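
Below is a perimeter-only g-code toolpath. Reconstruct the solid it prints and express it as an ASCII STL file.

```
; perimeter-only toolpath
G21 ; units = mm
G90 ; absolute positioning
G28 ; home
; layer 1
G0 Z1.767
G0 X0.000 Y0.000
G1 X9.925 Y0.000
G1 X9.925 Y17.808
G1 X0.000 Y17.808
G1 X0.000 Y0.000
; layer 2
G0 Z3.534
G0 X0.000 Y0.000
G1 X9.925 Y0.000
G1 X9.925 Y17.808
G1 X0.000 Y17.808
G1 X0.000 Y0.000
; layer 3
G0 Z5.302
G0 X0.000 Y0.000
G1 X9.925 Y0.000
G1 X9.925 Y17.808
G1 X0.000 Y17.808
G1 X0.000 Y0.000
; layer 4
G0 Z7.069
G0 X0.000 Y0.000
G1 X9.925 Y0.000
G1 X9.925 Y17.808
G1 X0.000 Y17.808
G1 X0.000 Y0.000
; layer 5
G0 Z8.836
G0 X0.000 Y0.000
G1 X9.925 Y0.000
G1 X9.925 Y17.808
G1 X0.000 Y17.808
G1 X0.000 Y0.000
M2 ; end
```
solid part
  facet normal 0.0000 0.0000 -1.0000
    outer loop
      vertex 9.925 17.808 0.000
      vertex 9.925 0.000 0.000
      vertex 0.000 0.000 0.000
    endloop
  endfacet
  facet normal 0.0000 0.0000 -1.0000
    outer loop
      vertex 0.000 17.808 0.000
      vertex 9.925 17.808 0.000
      vertex 0.000 0.000 0.000
    endloop
  endfacet
  facet normal 0.0000 0.0000 1.0000
    outer loop
      vertex 0.000 0.000 8.836
      vertex 9.925 0.000 8.836
      vertex 9.925 17.808 8.836
    endloop
  endfacet
  facet normal 0.0000 0.0000 1.0000
    outer loop
      vertex 0.000 0.000 8.836
      vertex 9.925 17.808 8.836
      vertex 0.000 17.808 8.836
    endloop
  endfacet
  facet normal 0.0000 -1.0000 0.0000
    outer loop
      vertex 0.000 0.000 0.000
      vertex 9.925 0.000 0.000
      vertex 9.925 0.000 8.836
    endloop
  endfacet
  facet normal 0.0000 -1.0000 0.0000
    outer loop
      vertex 0.000 0.000 0.000
      vertex 9.925 0.000 8.836
      vertex 0.000 0.000 8.836
    endloop
  endfacet
  facet normal 0.0000 1.0000 0.0000
    outer loop
      vertex 9.925 17.808 8.836
      vertex 9.925 17.808 0.000
      vertex 0.000 17.808 0.000
    endloop
  endfacet
  facet normal 0.0000 1.0000 0.0000
    outer loop
      vertex 0.000 17.808 8.836
      vertex 9.925 17.808 8.836
      vertex 0.000 17.808 0.000
    endloop
  endfacet
  facet normal -1.0000 0.0000 0.0000
    outer loop
      vertex 0.000 17.808 8.836
      vertex 0.000 17.808 0.000
      vertex 0.000 0.000 0.000
    endloop
  endfacet
  facet normal -1.0000 0.0000 0.0000
    outer loop
      vertex 0.000 0.000 8.836
      vertex 0.000 17.808 8.836
      vertex 0.000 0.000 0.000
    endloop
  endfacet
  facet normal 1.0000 0.0000 0.0000
    outer loop
      vertex 9.925 0.000 0.000
      vertex 9.925 17.808 0.000
      vertex 9.925 17.808 8.836
    endloop
  endfacet
  facet normal 1.0000 0.0000 0.0000
    outer loop
      vertex 9.925 0.000 0.000
      vertex 9.925 17.808 8.836
      vertex 9.925 0.000 8.836
    endloop
  endfacet
endsolid part

The G0 Z moves step by Δz≈1.767 mm. Every layer's G1 loop is the same polygon, so the solid is a straight extrusion of it from z=0 to z≈8.84. Closing with flat bottom and top caps and triangulating gives 12 facets — a rectangular box, roughly 9.93 × 17.8 mm footprint and 8.84 mm tall.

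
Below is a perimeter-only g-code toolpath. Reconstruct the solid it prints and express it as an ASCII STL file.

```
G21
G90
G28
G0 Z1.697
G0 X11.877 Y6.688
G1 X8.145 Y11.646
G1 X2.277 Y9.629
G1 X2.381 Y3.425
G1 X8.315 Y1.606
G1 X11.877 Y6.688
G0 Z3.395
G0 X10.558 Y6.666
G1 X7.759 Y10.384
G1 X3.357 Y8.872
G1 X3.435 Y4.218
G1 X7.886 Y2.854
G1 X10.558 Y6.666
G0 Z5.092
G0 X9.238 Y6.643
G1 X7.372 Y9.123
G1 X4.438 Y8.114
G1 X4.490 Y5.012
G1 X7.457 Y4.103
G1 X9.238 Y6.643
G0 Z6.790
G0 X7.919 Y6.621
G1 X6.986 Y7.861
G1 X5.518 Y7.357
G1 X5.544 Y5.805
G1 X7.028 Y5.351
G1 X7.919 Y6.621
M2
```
solid part
  facet normal 0.0000 0.0000 -1.0000
    outer loop
      vertex 1.196 10.387 0.000
      vertex 8.532 12.908 0.000
      vertex 13.197 6.710 0.000
    endloop
  endfacet
  facet normal 0.0000 0.0000 -1.0000
    outer loop
      vertex 1.326 2.631 0.000
      vertex 1.196 10.387 0.000
      vertex 13.197 6.710 0.000
    endloop
  endfacet
  facet normal 0.0000 0.0000 -1.0000
    outer loop
      vertex 8.744 0.358 0.000
      vertex 1.326 2.631 0.000
      vertex 13.197 6.710 0.000
    endloop
  endfacet
  facet normal 0.6763 0.5090 0.5324
    outer loop
      vertex 13.197 6.710 0.000
      vertex 8.532 12.908 0.000
      vertex 6.599 6.599 8.487
    endloop
  endfacet
  facet normal -0.2751 0.8005 0.5324
    outer loop
      vertex 8.532 12.908 0.000
      vertex 1.196 10.387 0.000
      vertex 6.599 6.599 8.487
    endloop
  endfacet
  facet normal -0.8463 -0.0142 0.5325
    outer loop
      vertex 1.196 10.387 0.000
      vertex 1.326 2.631 0.000
      vertex 6.599 6.599 8.487
    endloop
  endfacet
  facet normal -0.2480 -0.8093 0.5325
    outer loop
      vertex 1.326 2.631 0.000
      vertex 8.744 0.358 0.000
      vertex 6.599 6.599 8.487
    endloop
  endfacet
  facet normal 0.6931 -0.4859 0.5325
    outer loop
      vertex 8.744 0.358 0.000
      vertex 13.197 6.710 0.000
      vertex 6.599 6.599 8.487
    endloop
  endfacet
endsolid part

The G0 Z moves step by Δz≈1.697 mm. The G1 loops shrink linearly with z, so the solid tapers from its base footprint up to z≈8.49. Closing with a flat bottom cap and the tapered top and triangulating gives 8 facets — a regular 5-sided pyramid, base circumscribed radius ≈ 6.6 mm, apex at z ≈ 8.49 mm.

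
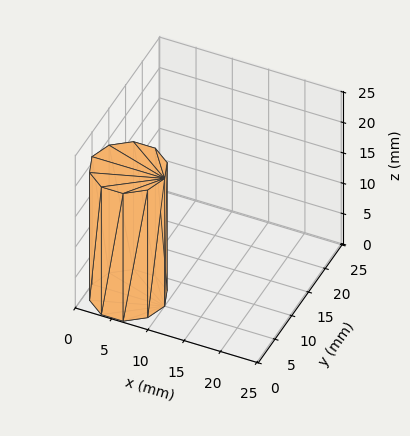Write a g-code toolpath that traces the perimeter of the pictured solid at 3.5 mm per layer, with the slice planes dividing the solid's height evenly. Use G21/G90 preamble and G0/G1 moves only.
Reading the render: the shape is a regular 10-sided prism (a cylinder approximated with 10 flat sides), circumscribed radius ≈ 5 mm, height ≈ 21 mm (dimensions read to the nearest mm from the axis ticks). For the g-code, the solid's height is divided into equal slices at the stated Δz and each level perimeter traced with G1 moves after a G0 lift.

; perimeter-only toolpath
G21 ; units = mm
G90 ; absolute positioning
G28 ; home
; layer 1
G0 Z3.5
G0 X10.0 Y5.0
G1 X9.0 Y7.9
G1 X6.5 Y9.8
G1 X3.5 Y9.8
G1 X1.0 Y7.9
G1 X0.0 Y5.0
G1 X1.0 Y2.1
G1 X3.5 Y0.2
G1 X6.5 Y0.2
G1 X9.0 Y2.1
G1 X10.0 Y5.0
; layer 2
G0 Z7.0
G0 X10.0 Y5.0
G1 X9.0 Y7.9
G1 X6.5 Y9.8
G1 X3.5 Y9.8
G1 X1.0 Y7.9
G1 X0.0 Y5.0
G1 X1.0 Y2.1
G1 X3.5 Y0.2
G1 X6.5 Y0.2
G1 X9.0 Y2.1
G1 X10.0 Y5.0
; layer 3
G0 Z10.5
G0 X10.0 Y5.0
G1 X9.0 Y7.9
G1 X6.5 Y9.8
G1 X3.5 Y9.8
G1 X1.0 Y7.9
G1 X0.0 Y5.0
G1 X1.0 Y2.1
G1 X3.5 Y0.2
G1 X6.5 Y0.2
G1 X9.0 Y2.1
G1 X10.0 Y5.0
; layer 4
G0 Z14.0
G0 X10.0 Y5.0
G1 X9.0 Y7.9
G1 X6.5 Y9.8
G1 X3.5 Y9.8
G1 X1.0 Y7.9
G1 X0.0 Y5.0
G1 X1.0 Y2.1
G1 X3.5 Y0.2
G1 X6.5 Y0.2
G1 X9.0 Y2.1
G1 X10.0 Y5.0
; layer 5
G0 Z17.5
G0 X10.0 Y5.0
G1 X9.0 Y7.9
G1 X6.5 Y9.8
G1 X3.5 Y9.8
G1 X1.0 Y7.9
G1 X0.0 Y5.0
G1 X1.0 Y2.1
G1 X3.5 Y0.2
G1 X6.5 Y0.2
G1 X9.0 Y2.1
G1 X10.0 Y5.0
; layer 6
G0 Z21.0
G0 X10.0 Y5.0
G1 X9.0 Y7.9
G1 X6.5 Y9.8
G1 X3.5 Y9.8
G1 X1.0 Y7.9
G1 X0.0 Y5.0
G1 X1.0 Y2.1
G1 X3.5 Y0.2
G1 X6.5 Y0.2
G1 X9.0 Y2.1
G1 X10.0 Y5.0
M2 ; end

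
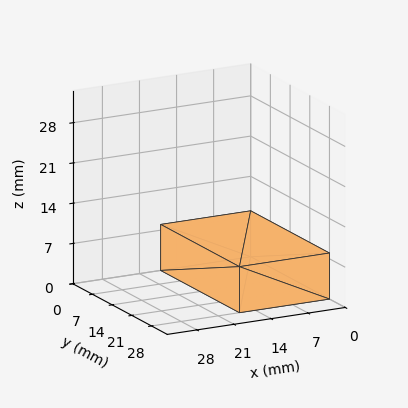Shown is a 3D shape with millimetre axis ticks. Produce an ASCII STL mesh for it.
Reading the render: the shape is a rectangular box, roughly 17 × 28 mm footprint and 8 mm tall (dimensions read to the nearest mm from the axis ticks). For the STL, each face is triangulated and given an outward normal.

solid part
  facet normal 0.0000 0.0000 -1.0000
    outer loop
      vertex 17.000 28.000 0.000
      vertex 17.000 0.000 0.000
      vertex 0.000 0.000 0.000
    endloop
  endfacet
  facet normal 0.0000 0.0000 -1.0000
    outer loop
      vertex 0.000 28.000 0.000
      vertex 17.000 28.000 0.000
      vertex 0.000 0.000 0.000
    endloop
  endfacet
  facet normal 0.0000 0.0000 1.0000
    outer loop
      vertex 0.000 0.000 8.000
      vertex 17.000 0.000 8.000
      vertex 17.000 28.000 8.000
    endloop
  endfacet
  facet normal 0.0000 0.0000 1.0000
    outer loop
      vertex 0.000 0.000 8.000
      vertex 17.000 28.000 8.000
      vertex 0.000 28.000 8.000
    endloop
  endfacet
  facet normal 0.0000 -1.0000 0.0000
    outer loop
      vertex 0.000 0.000 0.000
      vertex 17.000 0.000 0.000
      vertex 17.000 0.000 8.000
    endloop
  endfacet
  facet normal 0.0000 -1.0000 0.0000
    outer loop
      vertex 0.000 0.000 0.000
      vertex 17.000 0.000 8.000
      vertex 0.000 0.000 8.000
    endloop
  endfacet
  facet normal 0.0000 1.0000 0.0000
    outer loop
      vertex 17.000 28.000 8.000
      vertex 17.000 28.000 0.000
      vertex 0.000 28.000 0.000
    endloop
  endfacet
  facet normal 0.0000 1.0000 0.0000
    outer loop
      vertex 0.000 28.000 8.000
      vertex 17.000 28.000 8.000
      vertex 0.000 28.000 0.000
    endloop
  endfacet
  facet normal -1.0000 0.0000 0.0000
    outer loop
      vertex 0.000 28.000 8.000
      vertex 0.000 28.000 0.000
      vertex 0.000 0.000 0.000
    endloop
  endfacet
  facet normal -1.0000 0.0000 0.0000
    outer loop
      vertex 0.000 0.000 8.000
      vertex 0.000 28.000 8.000
      vertex 0.000 0.000 0.000
    endloop
  endfacet
  facet normal 1.0000 0.0000 0.0000
    outer loop
      vertex 17.000 0.000 0.000
      vertex 17.000 28.000 0.000
      vertex 17.000 28.000 8.000
    endloop
  endfacet
  facet normal 1.0000 0.0000 0.0000
    outer loop
      vertex 17.000 0.000 0.000
      vertex 17.000 28.000 8.000
      vertex 17.000 0.000 8.000
    endloop
  endfacet
endsolid part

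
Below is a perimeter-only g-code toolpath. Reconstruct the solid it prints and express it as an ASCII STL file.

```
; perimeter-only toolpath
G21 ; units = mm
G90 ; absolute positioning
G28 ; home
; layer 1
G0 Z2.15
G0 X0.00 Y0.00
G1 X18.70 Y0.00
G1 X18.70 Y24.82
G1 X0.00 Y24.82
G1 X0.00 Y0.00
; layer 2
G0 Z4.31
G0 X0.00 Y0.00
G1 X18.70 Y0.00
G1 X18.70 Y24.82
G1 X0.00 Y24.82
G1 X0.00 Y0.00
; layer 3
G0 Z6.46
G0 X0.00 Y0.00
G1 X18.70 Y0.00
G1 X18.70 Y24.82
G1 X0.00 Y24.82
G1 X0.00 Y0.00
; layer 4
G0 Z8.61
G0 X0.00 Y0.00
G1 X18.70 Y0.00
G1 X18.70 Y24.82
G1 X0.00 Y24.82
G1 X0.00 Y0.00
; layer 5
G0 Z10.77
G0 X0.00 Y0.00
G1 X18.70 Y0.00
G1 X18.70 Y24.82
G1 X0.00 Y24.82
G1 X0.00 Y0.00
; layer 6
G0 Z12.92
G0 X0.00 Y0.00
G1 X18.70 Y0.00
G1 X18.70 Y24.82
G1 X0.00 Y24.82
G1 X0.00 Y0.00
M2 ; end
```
solid part
  facet normal 0.0000 0.0000 -1.0000
    outer loop
      vertex 18.70 24.82 0.00
      vertex 18.70 0.00 0.00
      vertex 0.00 0.00 0.00
    endloop
  endfacet
  facet normal 0.0000 0.0000 -1.0000
    outer loop
      vertex 0.00 24.82 0.00
      vertex 18.70 24.82 0.00
      vertex 0.00 0.00 0.00
    endloop
  endfacet
  facet normal 0.0000 0.0000 1.0000
    outer loop
      vertex 0.00 0.00 12.92
      vertex 18.70 0.00 12.92
      vertex 18.70 24.82 12.92
    endloop
  endfacet
  facet normal 0.0000 0.0000 1.0000
    outer loop
      vertex 0.00 0.00 12.92
      vertex 18.70 24.82 12.92
      vertex 0.00 24.82 12.92
    endloop
  endfacet
  facet normal 0.0000 -1.0000 0.0000
    outer loop
      vertex 0.00 0.00 0.00
      vertex 18.70 0.00 0.00
      vertex 18.70 0.00 12.92
    endloop
  endfacet
  facet normal 0.0000 -1.0000 0.0000
    outer loop
      vertex 0.00 0.00 0.00
      vertex 18.70 0.00 12.92
      vertex 0.00 0.00 12.92
    endloop
  endfacet
  facet normal 0.0000 1.0000 0.0000
    outer loop
      vertex 18.70 24.82 12.92
      vertex 18.70 24.82 0.00
      vertex 0.00 24.82 0.00
    endloop
  endfacet
  facet normal 0.0000 1.0000 0.0000
    outer loop
      vertex 0.00 24.82 12.92
      vertex 18.70 24.82 12.92
      vertex 0.00 24.82 0.00
    endloop
  endfacet
  facet normal -1.0000 0.0000 0.0000
    outer loop
      vertex 0.00 24.82 12.92
      vertex 0.00 24.82 0.00
      vertex 0.00 0.00 0.00
    endloop
  endfacet
  facet normal -1.0000 0.0000 0.0000
    outer loop
      vertex 0.00 0.00 12.92
      vertex 0.00 24.82 12.92
      vertex 0.00 0.00 0.00
    endloop
  endfacet
  facet normal 1.0000 0.0000 0.0000
    outer loop
      vertex 18.70 0.00 0.00
      vertex 18.70 24.82 0.00
      vertex 18.70 24.82 12.92
    endloop
  endfacet
  facet normal 1.0000 0.0000 0.0000
    outer loop
      vertex 18.70 0.00 0.00
      vertex 18.70 24.82 12.92
      vertex 18.70 0.00 12.92
    endloop
  endfacet
endsolid part

The G0 Z moves step by Δz≈2.15 mm. Every layer's G1 loop is the same polygon, so the solid is a straight extrusion of it from z=0 to z≈12.9. Closing with flat bottom and top caps and triangulating gives 12 facets — a rectangular box, roughly 18.7 × 24.8 mm footprint and 12.9 mm tall.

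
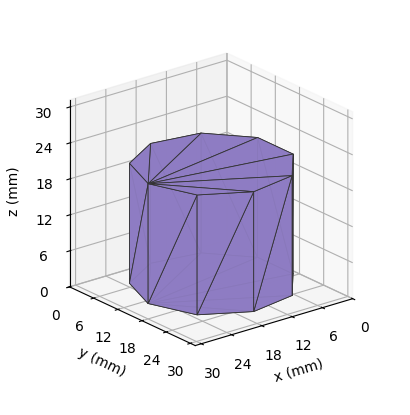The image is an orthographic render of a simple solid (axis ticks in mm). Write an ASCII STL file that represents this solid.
Reading the render: the shape is a regular 9-sided prism (a cylinder approximated with 9 flat sides), circumscribed radius ≈ 13 mm, height ≈ 20 mm (dimensions read to the nearest mm from the axis ticks). For the STL, each face is triangulated and given an outward normal.

solid part
  facet normal 0.0000 0.0000 -1.0000
    outer loop
      vertex 15.3 25.8 0.0
      vertex 23.0 21.4 0.0
      vertex 26.0 13.0 0.0
    endloop
  endfacet
  facet normal 0.0000 0.0000 -1.0000
    outer loop
      vertex 6.5 24.3 0.0
      vertex 15.3 25.8 0.0
      vertex 26.0 13.0 0.0
    endloop
  endfacet
  facet normal 0.0000 0.0000 -1.0000
    outer loop
      vertex 0.8 17.4 0.0
      vertex 6.5 24.3 0.0
      vertex 26.0 13.0 0.0
    endloop
  endfacet
  facet normal 0.0000 0.0000 -1.0000
    outer loop
      vertex 0.8 8.6 0.0
      vertex 0.8 17.4 0.0
      vertex 26.0 13.0 0.0
    endloop
  endfacet
  facet normal 0.0000 0.0000 -1.0000
    outer loop
      vertex 6.5 1.7 0.0
      vertex 0.8 8.6 0.0
      vertex 26.0 13.0 0.0
    endloop
  endfacet
  facet normal 0.0000 0.0000 -1.0000
    outer loop
      vertex 15.3 0.2 0.0
      vertex 6.5 1.7 0.0
      vertex 26.0 13.0 0.0
    endloop
  endfacet
  facet normal 0.0000 0.0000 -1.0000
    outer loop
      vertex 23.0 4.6 0.0
      vertex 15.3 0.2 0.0
      vertex 26.0 13.0 0.0
    endloop
  endfacet
  facet normal 0.0000 0.0000 1.0000
    outer loop
      vertex 26.0 13.0 20.0
      vertex 23.0 21.4 20.0
      vertex 15.3 25.8 20.0
    endloop
  endfacet
  facet normal 0.0000 0.0000 1.0000
    outer loop
      vertex 26.0 13.0 20.0
      vertex 15.3 25.8 20.0
      vertex 6.5 24.3 20.0
    endloop
  endfacet
  facet normal 0.0000 0.0000 1.0000
    outer loop
      vertex 26.0 13.0 20.0
      vertex 6.5 24.3 20.0
      vertex 0.8 17.4 20.0
    endloop
  endfacet
  facet normal 0.0000 0.0000 1.0000
    outer loop
      vertex 26.0 13.0 20.0
      vertex 0.8 17.4 20.0
      vertex 0.8 8.6 20.0
    endloop
  endfacet
  facet normal 0.0000 0.0000 1.0000
    outer loop
      vertex 26.0 13.0 20.0
      vertex 0.8 8.6 20.0
      vertex 6.5 1.7 20.0
    endloop
  endfacet
  facet normal 0.0000 0.0000 1.0000
    outer loop
      vertex 26.0 13.0 20.0
      vertex 6.5 1.7 20.0
      vertex 15.3 0.2 20.0
    endloop
  endfacet
  facet normal 0.0000 0.0000 1.0000
    outer loop
      vertex 26.0 13.0 20.0
      vertex 15.3 0.2 20.0
      vertex 23.0 4.6 20.0
    endloop
  endfacet
  facet normal 0.9417 0.3363 0.0000
    outer loop
      vertex 26.0 13.0 0.0
      vertex 23.0 21.4 0.0
      vertex 23.0 21.4 20.0
    endloop
  endfacet
  facet normal 0.9417 0.3363 0.0000
    outer loop
      vertex 26.0 13.0 0.0
      vertex 23.0 21.4 20.0
      vertex 26.0 13.0 20.0
    endloop
  endfacet
  facet normal 0.4961 0.8682 0.0000
    outer loop
      vertex 23.0 21.4 0.0
      vertex 15.3 25.8 0.0
      vertex 15.3 25.8 20.0
    endloop
  endfacet
  facet normal 0.4961 0.8682 0.0000
    outer loop
      vertex 23.0 21.4 0.0
      vertex 15.3 25.8 20.0
      vertex 23.0 21.4 20.0
    endloop
  endfacet
  facet normal -0.1680 0.9858 0.0000
    outer loop
      vertex 15.3 25.8 0.0
      vertex 6.5 24.3 0.0
      vertex 6.5 24.3 20.0
    endloop
  endfacet
  facet normal -0.1680 0.9858 0.0000
    outer loop
      vertex 15.3 25.8 0.0
      vertex 6.5 24.3 20.0
      vertex 15.3 25.8 20.0
    endloop
  endfacet
  facet normal -0.7710 0.6369 0.0000
    outer loop
      vertex 6.5 24.3 0.0
      vertex 0.8 17.4 0.0
      vertex 0.8 17.4 20.0
    endloop
  endfacet
  facet normal -0.7710 0.6369 0.0000
    outer loop
      vertex 6.5 24.3 0.0
      vertex 0.8 17.4 20.0
      vertex 6.5 24.3 20.0
    endloop
  endfacet
  facet normal -1.0000 0.0000 0.0000
    outer loop
      vertex 0.8 17.4 0.0
      vertex 0.8 8.6 0.0
      vertex 0.8 8.6 20.0
    endloop
  endfacet
  facet normal -1.0000 0.0000 0.0000
    outer loop
      vertex 0.8 17.4 0.0
      vertex 0.8 8.6 20.0
      vertex 0.8 17.4 20.0
    endloop
  endfacet
  facet normal -0.7710 -0.6369 0.0000
    outer loop
      vertex 0.8 8.6 0.0
      vertex 6.5 1.7 0.0
      vertex 6.5 1.7 20.0
    endloop
  endfacet
  facet normal -0.7710 -0.6369 0.0000
    outer loop
      vertex 0.8 8.6 0.0
      vertex 6.5 1.7 20.0
      vertex 0.8 8.6 20.0
    endloop
  endfacet
  facet normal -0.1680 -0.9858 0.0000
    outer loop
      vertex 6.5 1.7 0.0
      vertex 15.3 0.2 0.0
      vertex 15.3 0.2 20.0
    endloop
  endfacet
  facet normal -0.1680 -0.9858 0.0000
    outer loop
      vertex 6.5 1.7 0.0
      vertex 15.3 0.2 20.0
      vertex 6.5 1.7 20.0
    endloop
  endfacet
  facet normal 0.4961 -0.8682 0.0000
    outer loop
      vertex 15.3 0.2 0.0
      vertex 23.0 4.6 0.0
      vertex 23.0 4.6 20.0
    endloop
  endfacet
  facet normal 0.4961 -0.8682 0.0000
    outer loop
      vertex 15.3 0.2 0.0
      vertex 23.0 4.6 20.0
      vertex 15.3 0.2 20.0
    endloop
  endfacet
  facet normal 0.9417 -0.3363 0.0000
    outer loop
      vertex 23.0 4.6 0.0
      vertex 26.0 13.0 0.0
      vertex 26.0 13.0 20.0
    endloop
  endfacet
  facet normal 0.9417 -0.3363 0.0000
    outer loop
      vertex 23.0 4.6 0.0
      vertex 26.0 13.0 20.0
      vertex 23.0 4.6 20.0
    endloop
  endfacet
endsolid part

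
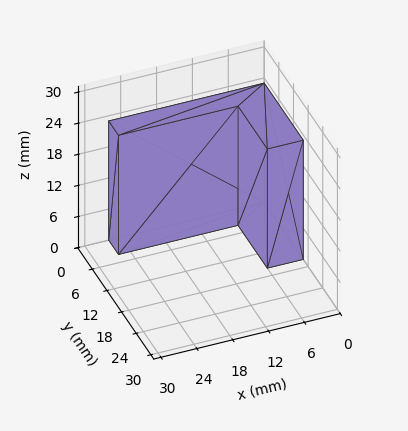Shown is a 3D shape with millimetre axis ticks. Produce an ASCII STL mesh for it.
Reading the render: the shape is an L-shaped prism: outer 26 × 16 mm, arm thicknesses ≈ 4 mm (horizontal) and 6 mm (vertical), extruded 23 mm in z (dimensions read to the nearest mm from the axis ticks). For the STL, each face is triangulated and given an outward normal.

solid part
  facet normal 0.0000 0.0000 -1.0000
    outer loop
      vertex 26.0 4.0 0.0
      vertex 26.0 0.0 0.0
      vertex 0.0 0.0 0.0
    endloop
  endfacet
  facet normal 0.0000 0.0000 -1.0000
    outer loop
      vertex 6.0 4.0 0.0
      vertex 26.0 4.0 0.0
      vertex 0.0 0.0 0.0
    endloop
  endfacet
  facet normal 0.0000 0.0000 -1.0000
    outer loop
      vertex 6.0 16.0 0.0
      vertex 6.0 4.0 0.0
      vertex 0.0 0.0 0.0
    endloop
  endfacet
  facet normal 0.0000 0.0000 -1.0000
    outer loop
      vertex 0.0 16.0 0.0
      vertex 6.0 16.0 0.0
      vertex 0.0 0.0 0.0
    endloop
  endfacet
  facet normal 0.0000 0.0000 1.0000
    outer loop
      vertex 0.0 0.0 23.0
      vertex 26.0 0.0 23.0
      vertex 26.0 4.0 23.0
    endloop
  endfacet
  facet normal 0.0000 0.0000 1.0000
    outer loop
      vertex 0.0 0.0 23.0
      vertex 26.0 4.0 23.0
      vertex 6.0 4.0 23.0
    endloop
  endfacet
  facet normal 0.0000 0.0000 1.0000
    outer loop
      vertex 0.0 0.0 23.0
      vertex 6.0 4.0 23.0
      vertex 6.0 16.0 23.0
    endloop
  endfacet
  facet normal 0.0000 0.0000 1.0000
    outer loop
      vertex 0.0 0.0 23.0
      vertex 6.0 16.0 23.0
      vertex 0.0 16.0 23.0
    endloop
  endfacet
  facet normal 0.0000 -1.0000 0.0000
    outer loop
      vertex 0.0 0.0 0.0
      vertex 26.0 0.0 0.0
      vertex 26.0 0.0 23.0
    endloop
  endfacet
  facet normal 0.0000 -1.0000 0.0000
    outer loop
      vertex 0.0 0.0 0.0
      vertex 26.0 0.0 23.0
      vertex 0.0 0.0 23.0
    endloop
  endfacet
  facet normal 1.0000 0.0000 0.0000
    outer loop
      vertex 26.0 0.0 0.0
      vertex 26.0 4.0 0.0
      vertex 26.0 4.0 23.0
    endloop
  endfacet
  facet normal 1.0000 0.0000 0.0000
    outer loop
      vertex 26.0 0.0 0.0
      vertex 26.0 4.0 23.0
      vertex 26.0 0.0 23.0
    endloop
  endfacet
  facet normal 0.0000 1.0000 0.0000
    outer loop
      vertex 26.0 4.0 0.0
      vertex 6.0 4.0 0.0
      vertex 6.0 4.0 23.0
    endloop
  endfacet
  facet normal 0.0000 1.0000 0.0000
    outer loop
      vertex 26.0 4.0 0.0
      vertex 6.0 4.0 23.0
      vertex 26.0 4.0 23.0
    endloop
  endfacet
  facet normal 1.0000 0.0000 0.0000
    outer loop
      vertex 6.0 4.0 0.0
      vertex 6.0 16.0 0.0
      vertex 6.0 16.0 23.0
    endloop
  endfacet
  facet normal 1.0000 0.0000 0.0000
    outer loop
      vertex 6.0 4.0 0.0
      vertex 6.0 16.0 23.0
      vertex 6.0 4.0 23.0
    endloop
  endfacet
  facet normal 0.0000 1.0000 0.0000
    outer loop
      vertex 6.0 16.0 0.0
      vertex 0.0 16.0 0.0
      vertex 0.0 16.0 23.0
    endloop
  endfacet
  facet normal 0.0000 1.0000 0.0000
    outer loop
      vertex 6.0 16.0 0.0
      vertex 0.0 16.0 23.0
      vertex 6.0 16.0 23.0
    endloop
  endfacet
  facet normal -1.0000 0.0000 0.0000
    outer loop
      vertex 0.0 16.0 0.0
      vertex 0.0 0.0 0.0
      vertex 0.0 0.0 23.0
    endloop
  endfacet
  facet normal -1.0000 0.0000 0.0000
    outer loop
      vertex 0.0 16.0 0.0
      vertex 0.0 0.0 23.0
      vertex 0.0 16.0 23.0
    endloop
  endfacet
endsolid part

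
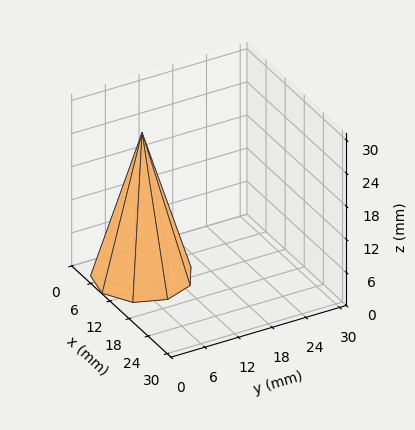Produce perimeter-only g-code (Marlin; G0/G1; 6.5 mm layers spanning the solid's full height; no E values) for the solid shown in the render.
Reading the render: the shape is a regular 9-sided pyramid, base circumscribed radius ≈ 8 mm, apex at z ≈ 26 mm (dimensions read to the nearest mm from the axis ticks). For the g-code, the solid's height is divided into equal slices at the stated Δz and each level perimeter traced with G1 moves after a G0 lift.

; perimeter-only toolpath
G21 ; units = mm
G90 ; absolute positioning
G28 ; home
; layer 1
G0 Z6.5
G0 X14.0 Y8.0
G1 X12.6 Y11.8
G1 X9.1 Y13.9
G1 X5.0 Y13.2
G1 X2.4 Y10.0
G1 X2.4 Y6.0
G1 X5.0 Y2.8
G1 X9.1 Y2.1
G1 X12.6 Y4.2
G1 X14.0 Y8.0
; layer 2
G0 Z13.0
G0 X12.0 Y8.0
G1 X11.1 Y10.6
G1 X8.7 Y11.9
G1 X6.0 Y11.4
G1 X4.2 Y9.3
G1 X4.2 Y6.7
G1 X6.0 Y4.5
G1 X8.7 Y4.0
G1 X11.1 Y5.5
G1 X12.0 Y8.0
; layer 3
G0 Z19.5
G0 X10.0 Y8.0
G1 X9.5 Y9.3
G1 X8.3 Y10.0
G1 X7.0 Y9.7
G1 X6.1 Y8.7
G1 X6.1 Y7.3
G1 X7.0 Y6.3
G1 X8.3 Y6.0
G1 X9.5 Y6.7
G1 X10.0 Y8.0
M2 ; end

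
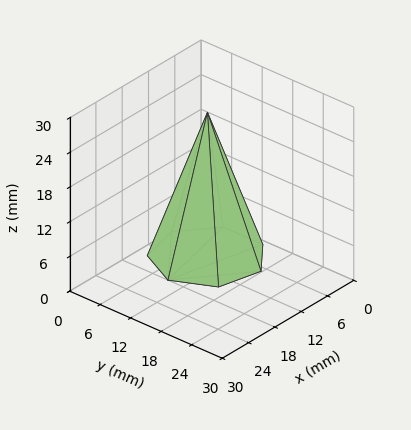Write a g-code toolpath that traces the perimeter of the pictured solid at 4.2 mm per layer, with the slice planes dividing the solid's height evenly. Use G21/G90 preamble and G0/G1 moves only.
Reading the render: the shape is a regular 7-sided pyramid, base circumscribed radius ≈ 9 mm, apex at z ≈ 25 mm (dimensions read to the nearest mm from the axis ticks). For the g-code, the solid's height is divided into equal slices at the stated Δz and each level perimeter traced with G1 moves after a G0 lift.

; perimeter-only toolpath
G21 ; units = mm
G90 ; absolute positioning
G28 ; home
; layer 1
G0 Z4.2
G0 X16.5 Y9.0
G1 X13.7 Y14.8
G1 X7.3 Y16.3
G1 X2.3 Y12.2
G1 X2.3 Y5.8
G1 X7.3 Y1.7
G1 X13.7 Y3.2
G1 X16.5 Y9.0
; layer 2
G0 Z8.3
G0 X15.0 Y9.0
G1 X12.7 Y13.7
G1 X7.7 Y14.9
G1 X3.6 Y11.6
G1 X3.6 Y6.4
G1 X7.7 Y3.1
G1 X12.7 Y4.3
G1 X15.0 Y9.0
; layer 3
G0 Z12.5
G0 X13.5 Y9.0
G1 X11.8 Y12.5
G1 X8.0 Y13.4
G1 X5.0 Y10.9
G1 X5.0 Y7.0
G1 X8.0 Y4.6
G1 X11.8 Y5.5
G1 X13.5 Y9.0
; layer 4
G0 Z16.7
G0 X12.0 Y9.0
G1 X10.9 Y11.3
G1 X8.3 Y11.9
G1 X6.3 Y10.3
G1 X6.3 Y7.7
G1 X8.3 Y6.1
G1 X10.9 Y6.7
G1 X12.0 Y9.0
; layer 5
G0 Z20.8
G0 X10.5 Y9.0
G1 X9.9 Y10.2
G1 X8.7 Y10.5
G1 X7.7 Y9.7
G1 X7.7 Y8.4
G1 X8.7 Y7.5
G1 X9.9 Y7.8
G1 X10.5 Y9.0
M2 ; end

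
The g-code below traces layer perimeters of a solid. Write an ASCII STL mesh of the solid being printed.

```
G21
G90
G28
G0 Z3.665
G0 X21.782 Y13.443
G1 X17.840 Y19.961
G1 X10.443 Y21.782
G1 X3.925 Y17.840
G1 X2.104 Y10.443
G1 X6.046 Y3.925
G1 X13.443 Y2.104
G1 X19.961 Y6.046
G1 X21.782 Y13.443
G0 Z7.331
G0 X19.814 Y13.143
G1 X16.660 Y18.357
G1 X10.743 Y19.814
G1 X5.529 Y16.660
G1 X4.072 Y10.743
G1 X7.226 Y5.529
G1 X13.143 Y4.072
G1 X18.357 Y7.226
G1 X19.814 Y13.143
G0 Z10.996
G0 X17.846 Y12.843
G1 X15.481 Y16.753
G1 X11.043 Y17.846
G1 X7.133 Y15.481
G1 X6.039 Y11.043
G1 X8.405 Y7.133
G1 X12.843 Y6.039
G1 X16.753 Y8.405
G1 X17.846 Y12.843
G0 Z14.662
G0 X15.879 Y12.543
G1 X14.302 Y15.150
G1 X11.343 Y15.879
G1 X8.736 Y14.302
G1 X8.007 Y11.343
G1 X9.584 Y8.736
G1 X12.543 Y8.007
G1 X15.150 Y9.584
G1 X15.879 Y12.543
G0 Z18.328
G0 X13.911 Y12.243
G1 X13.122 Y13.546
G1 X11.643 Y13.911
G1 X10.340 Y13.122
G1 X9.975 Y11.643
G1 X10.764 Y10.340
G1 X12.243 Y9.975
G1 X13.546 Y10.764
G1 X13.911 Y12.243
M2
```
solid part
  facet normal 0.0000 0.0000 -1.0000
    outer loop
      vertex 10.143 23.750 0.000
      vertex 19.019 21.564 0.000
      vertex 23.750 13.743 0.000
    endloop
  endfacet
  facet normal 0.0000 0.0000 -1.0000
    outer loop
      vertex 2.322 19.019 0.000
      vertex 10.143 23.750 0.000
      vertex 23.750 13.743 0.000
    endloop
  endfacet
  facet normal 0.0000 0.0000 -1.0000
    outer loop
      vertex 0.136 10.143 0.000
      vertex 2.322 19.019 0.000
      vertex 23.750 13.743 0.000
    endloop
  endfacet
  facet normal 0.0000 0.0000 -1.0000
    outer loop
      vertex 4.867 2.322 0.000
      vertex 0.136 10.143 0.000
      vertex 23.750 13.743 0.000
    endloop
  endfacet
  facet normal 0.0000 0.0000 -1.0000
    outer loop
      vertex 13.743 0.136 0.000
      vertex 4.867 2.322 0.000
      vertex 23.750 13.743 0.000
    endloop
  endfacet
  facet normal 0.0000 0.0000 -1.0000
    outer loop
      vertex 21.564 4.867 0.000
      vertex 13.743 0.136 0.000
      vertex 23.750 13.743 0.000
    endloop
  endfacet
  facet normal 0.7648 0.4626 0.4484
    outer loop
      vertex 23.750 13.743 0.000
      vertex 19.019 21.564 0.000
      vertex 11.943 11.943 21.993
    endloop
  endfacet
  facet normal 0.2137 0.8679 0.4484
    outer loop
      vertex 19.019 21.564 0.000
      vertex 10.143 23.750 0.000
      vertex 11.943 11.943 21.993
    endloop
  endfacet
  facet normal -0.4626 0.7648 0.4484
    outer loop
      vertex 10.143 23.750 0.000
      vertex 2.322 19.019 0.000
      vertex 11.943 11.943 21.993
    endloop
  endfacet
  facet normal -0.8679 0.2137 0.4484
    outer loop
      vertex 2.322 19.019 0.000
      vertex 0.136 10.143 0.000
      vertex 11.943 11.943 21.993
    endloop
  endfacet
  facet normal -0.7648 -0.4626 0.4484
    outer loop
      vertex 0.136 10.143 0.000
      vertex 4.867 2.322 0.000
      vertex 11.943 11.943 21.993
    endloop
  endfacet
  facet normal -0.2137 -0.8679 0.4484
    outer loop
      vertex 4.867 2.322 0.000
      vertex 13.743 0.136 0.000
      vertex 11.943 11.943 21.993
    endloop
  endfacet
  facet normal 0.4626 -0.7648 0.4484
    outer loop
      vertex 13.743 0.136 0.000
      vertex 21.564 4.867 0.000
      vertex 11.943 11.943 21.993
    endloop
  endfacet
  facet normal 0.8679 -0.2137 0.4484
    outer loop
      vertex 21.564 4.867 0.000
      vertex 23.750 13.743 0.000
      vertex 11.943 11.943 21.993
    endloop
  endfacet
endsolid part

The G0 Z moves step by Δz≈3.665 mm. The G1 loops shrink linearly with z, so the solid tapers from its base footprint up to z≈22. Closing with a flat bottom cap and the tapered top and triangulating gives 14 facets — a regular 8-sided pyramid, base circumscribed radius ≈ 11.9 mm, apex at z ≈ 22 mm.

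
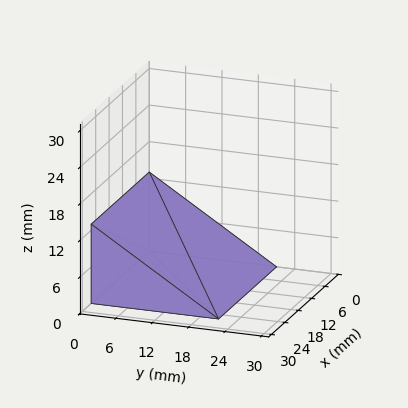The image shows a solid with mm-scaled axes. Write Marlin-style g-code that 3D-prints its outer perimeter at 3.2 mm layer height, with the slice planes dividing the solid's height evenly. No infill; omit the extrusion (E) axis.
Reading the render: the shape is a wedge (ramp): 26 × 21 mm base, rising to 13 mm along the y=0 edge and sloping linearly to z=0 at y=21 (dimensions read to the nearest mm from the axis ticks). For the g-code, the solid's height is divided into equal slices at the stated Δz and each level perimeter traced with G1 moves after a G0 lift.

; perimeter-only toolpath
G21 ; units = mm
G90 ; absolute positioning
G28 ; home
; layer 1
G0 Z3.2
G0 X0.0 Y0.0
G1 X26.0 Y0.0
G1 X26.0 Y15.8
G1 X0.0 Y15.8
G1 X0.0 Y0.0
; layer 2
G0 Z6.5
G0 X0.0 Y0.0
G1 X26.0 Y0.0
G1 X26.0 Y10.5
G1 X0.0 Y10.5
G1 X0.0 Y0.0
; layer 3
G0 Z9.8
G0 X0.0 Y0.0
G1 X26.0 Y0.0
G1 X26.0 Y5.2
G1 X0.0 Y5.2
G1 X0.0 Y0.0
M2 ; end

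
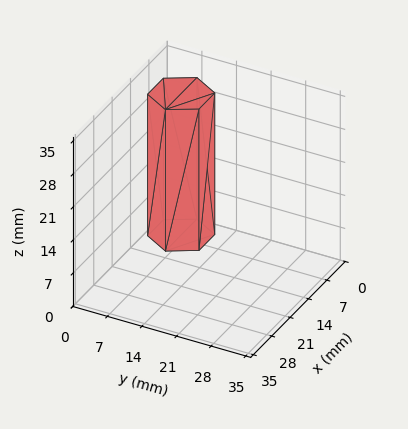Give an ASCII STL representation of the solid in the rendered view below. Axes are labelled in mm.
Reading the render: the shape is a regular 6-sided prism (a cylinder approximated with 6 flat sides), circumscribed radius ≈ 6 mm, height ≈ 30 mm (dimensions read to the nearest mm from the axis ticks). For the STL, each face is triangulated and given an outward normal.

solid part
  facet normal 0.0000 0.0000 -1.0000
    outer loop
      vertex 3.000 11.196 0.000
      vertex 9.000 11.196 0.000
      vertex 12.000 6.000 0.000
    endloop
  endfacet
  facet normal 0.0000 0.0000 -1.0000
    outer loop
      vertex 0.000 6.000 0.000
      vertex 3.000 11.196 0.000
      vertex 12.000 6.000 0.000
    endloop
  endfacet
  facet normal 0.0000 0.0000 -1.0000
    outer loop
      vertex 3.000 0.804 0.000
      vertex 0.000 6.000 0.000
      vertex 12.000 6.000 0.000
    endloop
  endfacet
  facet normal 0.0000 0.0000 -1.0000
    outer loop
      vertex 9.000 0.804 0.000
      vertex 3.000 0.804 0.000
      vertex 12.000 6.000 0.000
    endloop
  endfacet
  facet normal 0.0000 0.0000 1.0000
    outer loop
      vertex 12.000 6.000 30.000
      vertex 9.000 11.196 30.000
      vertex 3.000 11.196 30.000
    endloop
  endfacet
  facet normal 0.0000 0.0000 1.0000
    outer loop
      vertex 12.000 6.000 30.000
      vertex 3.000 11.196 30.000
      vertex 0.000 6.000 30.000
    endloop
  endfacet
  facet normal 0.0000 0.0000 1.0000
    outer loop
      vertex 12.000 6.000 30.000
      vertex 0.000 6.000 30.000
      vertex 3.000 0.804 30.000
    endloop
  endfacet
  facet normal 0.0000 0.0000 1.0000
    outer loop
      vertex 12.000 6.000 30.000
      vertex 3.000 0.804 30.000
      vertex 9.000 0.804 30.000
    endloop
  endfacet
  facet normal 0.8660 0.5000 0.0000
    outer loop
      vertex 12.000 6.000 0.000
      vertex 9.000 11.196 0.000
      vertex 9.000 11.196 30.000
    endloop
  endfacet
  facet normal 0.8660 0.5000 0.0000
    outer loop
      vertex 12.000 6.000 0.000
      vertex 9.000 11.196 30.000
      vertex 12.000 6.000 30.000
    endloop
  endfacet
  facet normal 0.0000 1.0000 0.0000
    outer loop
      vertex 9.000 11.196 0.000
      vertex 3.000 11.196 0.000
      vertex 3.000 11.196 30.000
    endloop
  endfacet
  facet normal 0.0000 1.0000 0.0000
    outer loop
      vertex 9.000 11.196 0.000
      vertex 3.000 11.196 30.000
      vertex 9.000 11.196 30.000
    endloop
  endfacet
  facet normal -0.8660 0.5000 0.0000
    outer loop
      vertex 3.000 11.196 0.000
      vertex 0.000 6.000 0.000
      vertex 0.000 6.000 30.000
    endloop
  endfacet
  facet normal -0.8660 0.5000 0.0000
    outer loop
      vertex 3.000 11.196 0.000
      vertex 0.000 6.000 30.000
      vertex 3.000 11.196 30.000
    endloop
  endfacet
  facet normal -0.8660 -0.5000 0.0000
    outer loop
      vertex 0.000 6.000 0.000
      vertex 3.000 0.804 0.000
      vertex 3.000 0.804 30.000
    endloop
  endfacet
  facet normal -0.8660 -0.5000 0.0000
    outer loop
      vertex 0.000 6.000 0.000
      vertex 3.000 0.804 30.000
      vertex 0.000 6.000 30.000
    endloop
  endfacet
  facet normal 0.0000 -1.0000 0.0000
    outer loop
      vertex 3.000 0.804 0.000
      vertex 9.000 0.804 0.000
      vertex 9.000 0.804 30.000
    endloop
  endfacet
  facet normal 0.0000 -1.0000 0.0000
    outer loop
      vertex 3.000 0.804 0.000
      vertex 9.000 0.804 30.000
      vertex 3.000 0.804 30.000
    endloop
  endfacet
  facet normal 0.8660 -0.5000 0.0000
    outer loop
      vertex 9.000 0.804 0.000
      vertex 12.000 6.000 0.000
      vertex 12.000 6.000 30.000
    endloop
  endfacet
  facet normal 0.8660 -0.5000 0.0000
    outer loop
      vertex 9.000 0.804 0.000
      vertex 12.000 6.000 30.000
      vertex 9.000 0.804 30.000
    endloop
  endfacet
endsolid part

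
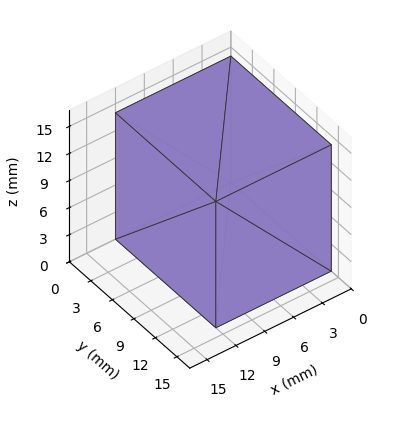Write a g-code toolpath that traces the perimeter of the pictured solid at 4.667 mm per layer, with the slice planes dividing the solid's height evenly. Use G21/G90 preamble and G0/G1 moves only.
Reading the render: the shape is a rectangular box, roughly 12 × 14 mm footprint and 14 mm tall (dimensions read to the nearest mm from the axis ticks). For the g-code, the solid's height is divided into equal slices at the stated Δz and each level perimeter traced with G1 moves after a G0 lift.

; perimeter-only toolpath
G21 ; units = mm
G90 ; absolute positioning
G28 ; home
; layer 1
G0 Z4.667
G0 X0.000 Y0.000
G1 X12.000 Y0.000
G1 X12.000 Y14.000
G1 X0.000 Y14.000
G1 X0.000 Y0.000
; layer 2
G0 Z9.333
G0 X0.000 Y0.000
G1 X12.000 Y0.000
G1 X12.000 Y14.000
G1 X0.000 Y14.000
G1 X0.000 Y0.000
; layer 3
G0 Z14.000
G0 X0.000 Y0.000
G1 X12.000 Y0.000
G1 X12.000 Y14.000
G1 X0.000 Y14.000
G1 X0.000 Y0.000
M2 ; end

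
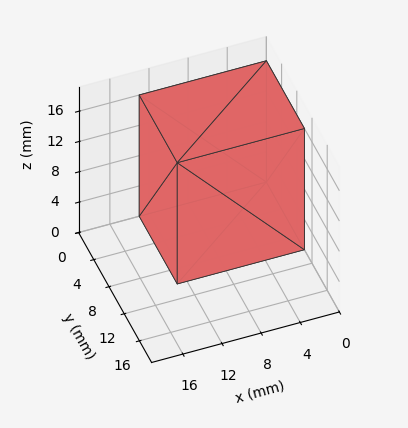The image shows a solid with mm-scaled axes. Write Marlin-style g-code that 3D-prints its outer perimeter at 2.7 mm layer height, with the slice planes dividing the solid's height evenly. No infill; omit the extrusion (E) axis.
Reading the render: the shape is a rectangular box, roughly 13 × 10 mm footprint and 16 mm tall (dimensions read to the nearest mm from the axis ticks). For the g-code, the solid's height is divided into equal slices at the stated Δz and each level perimeter traced with G1 moves after a G0 lift.

; perimeter-only toolpath
G21 ; units = mm
G90 ; absolute positioning
G28 ; home
; layer 1
G0 Z2.7
G0 X0.0 Y0.0
G1 X13.0 Y0.0
G1 X13.0 Y10.0
G1 X0.0 Y10.0
G1 X0.0 Y0.0
; layer 2
G0 Z5.3
G0 X0.0 Y0.0
G1 X13.0 Y0.0
G1 X13.0 Y10.0
G1 X0.0 Y10.0
G1 X0.0 Y0.0
; layer 3
G0 Z8.0
G0 X0.0 Y0.0
G1 X13.0 Y0.0
G1 X13.0 Y10.0
G1 X0.0 Y10.0
G1 X0.0 Y0.0
; layer 4
G0 Z10.7
G0 X0.0 Y0.0
G1 X13.0 Y0.0
G1 X13.0 Y10.0
G1 X0.0 Y10.0
G1 X0.0 Y0.0
; layer 5
G0 Z13.3
G0 X0.0 Y0.0
G1 X13.0 Y0.0
G1 X13.0 Y10.0
G1 X0.0 Y10.0
G1 X0.0 Y0.0
; layer 6
G0 Z16.0
G0 X0.0 Y0.0
G1 X13.0 Y0.0
G1 X13.0 Y10.0
G1 X0.0 Y10.0
G1 X0.0 Y0.0
M2 ; end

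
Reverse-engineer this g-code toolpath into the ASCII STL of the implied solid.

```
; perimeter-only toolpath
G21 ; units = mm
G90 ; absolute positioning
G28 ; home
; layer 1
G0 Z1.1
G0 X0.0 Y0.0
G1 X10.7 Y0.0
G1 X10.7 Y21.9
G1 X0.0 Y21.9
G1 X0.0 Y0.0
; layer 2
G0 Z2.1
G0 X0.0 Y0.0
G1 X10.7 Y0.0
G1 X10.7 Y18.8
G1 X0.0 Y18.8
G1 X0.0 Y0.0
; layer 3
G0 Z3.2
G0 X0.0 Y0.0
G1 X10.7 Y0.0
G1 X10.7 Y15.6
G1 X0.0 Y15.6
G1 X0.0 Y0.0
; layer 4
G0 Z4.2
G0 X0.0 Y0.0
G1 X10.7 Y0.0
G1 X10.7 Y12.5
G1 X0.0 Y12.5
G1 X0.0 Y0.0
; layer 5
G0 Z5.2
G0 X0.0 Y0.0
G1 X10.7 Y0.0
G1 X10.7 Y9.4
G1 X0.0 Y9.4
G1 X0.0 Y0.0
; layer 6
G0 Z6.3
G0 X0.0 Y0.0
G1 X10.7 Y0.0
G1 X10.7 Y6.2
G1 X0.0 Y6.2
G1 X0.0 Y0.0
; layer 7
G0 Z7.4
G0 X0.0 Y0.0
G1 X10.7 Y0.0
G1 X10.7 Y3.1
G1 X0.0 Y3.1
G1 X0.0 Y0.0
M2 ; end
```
solid part
  facet normal 0.0000 0.0000 -1.0000
    outer loop
      vertex 10.7 25.0 0.0
      vertex 10.7 0.0 0.0
      vertex 0.0 0.0 0.0
    endloop
  endfacet
  facet normal 0.0000 0.0000 -1.0000
    outer loop
      vertex 0.0 25.0 0.0
      vertex 10.7 25.0 0.0
      vertex 0.0 0.0 0.0
    endloop
  endfacet
  facet normal 0.0000 -1.0000 0.0000
    outer loop
      vertex 0.0 0.0 0.0
      vertex 10.7 0.0 0.0
      vertex 10.7 0.0 8.4
    endloop
  endfacet
  facet normal 0.0000 -1.0000 0.0000
    outer loop
      vertex 0.0 0.0 0.0
      vertex 10.7 0.0 8.4
      vertex 0.0 0.0 8.4
    endloop
  endfacet
  facet normal 0.0000 0.3185 0.9479
    outer loop
      vertex 0.0 0.0 8.4
      vertex 10.7 0.0 8.4
      vertex 10.7 25.0 0.0
    endloop
  endfacet
  facet normal 0.0000 0.3185 0.9479
    outer loop
      vertex 0.0 0.0 8.4
      vertex 10.7 25.0 0.0
      vertex 0.0 25.0 0.0
    endloop
  endfacet
  facet normal -1.0000 0.0000 0.0000
    outer loop
      vertex 0.0 0.0 8.4
      vertex 0.0 25.0 0.0
      vertex 0.0 0.0 0.0
    endloop
  endfacet
  facet normal 1.0000 0.0000 0.0000
    outer loop
      vertex 10.7 0.0 0.0
      vertex 10.7 25.0 0.0
      vertex 10.7 0.0 8.4
    endloop
  endfacet
endsolid part

The G0 Z moves step by Δz≈1.1 mm. The G1 loops shrink linearly with z, so the solid tapers from its base footprint up to z≈8.4. Closing with a flat bottom cap and the tapered top and triangulating gives 8 facets — a wedge (ramp): 10.7 × 25 mm base, rising to 8.4 mm along the y=0 edge and sloping linearly to z=0 at y=25.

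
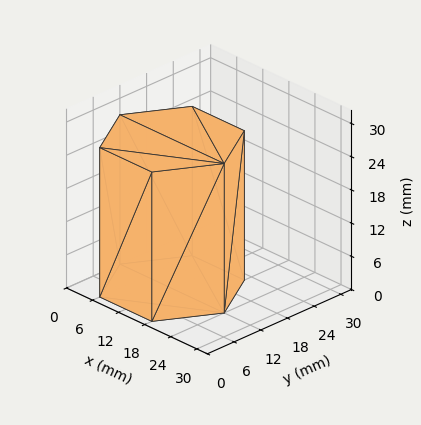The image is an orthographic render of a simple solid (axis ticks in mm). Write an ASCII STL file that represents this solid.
Reading the render: the shape is a regular 6-sided prism (a cylinder approximated with 6 flat sides), circumscribed radius ≈ 12 mm, height ≈ 27 mm (dimensions read to the nearest mm from the axis ticks). For the STL, each face is triangulated and given an outward normal.

solid part
  facet normal 0.0000 0.0000 -1.0000
    outer loop
      vertex 6.000 22.392 0.000
      vertex 18.000 22.392 0.000
      vertex 24.000 12.000 0.000
    endloop
  endfacet
  facet normal 0.0000 0.0000 -1.0000
    outer loop
      vertex 0.000 12.000 0.000
      vertex 6.000 22.392 0.000
      vertex 24.000 12.000 0.000
    endloop
  endfacet
  facet normal 0.0000 0.0000 -1.0000
    outer loop
      vertex 6.000 1.608 0.000
      vertex 0.000 12.000 0.000
      vertex 24.000 12.000 0.000
    endloop
  endfacet
  facet normal 0.0000 0.0000 -1.0000
    outer loop
      vertex 18.000 1.608 0.000
      vertex 6.000 1.608 0.000
      vertex 24.000 12.000 0.000
    endloop
  endfacet
  facet normal 0.0000 0.0000 1.0000
    outer loop
      vertex 24.000 12.000 27.000
      vertex 18.000 22.392 27.000
      vertex 6.000 22.392 27.000
    endloop
  endfacet
  facet normal 0.0000 0.0000 1.0000
    outer loop
      vertex 24.000 12.000 27.000
      vertex 6.000 22.392 27.000
      vertex 0.000 12.000 27.000
    endloop
  endfacet
  facet normal 0.0000 0.0000 1.0000
    outer loop
      vertex 24.000 12.000 27.000
      vertex 0.000 12.000 27.000
      vertex 6.000 1.608 27.000
    endloop
  endfacet
  facet normal 0.0000 0.0000 1.0000
    outer loop
      vertex 24.000 12.000 27.000
      vertex 6.000 1.608 27.000
      vertex 18.000 1.608 27.000
    endloop
  endfacet
  facet normal 0.8660 0.5000 0.0000
    outer loop
      vertex 24.000 12.000 0.000
      vertex 18.000 22.392 0.000
      vertex 18.000 22.392 27.000
    endloop
  endfacet
  facet normal 0.8660 0.5000 0.0000
    outer loop
      vertex 24.000 12.000 0.000
      vertex 18.000 22.392 27.000
      vertex 24.000 12.000 27.000
    endloop
  endfacet
  facet normal 0.0000 1.0000 0.0000
    outer loop
      vertex 18.000 22.392 0.000
      vertex 6.000 22.392 0.000
      vertex 6.000 22.392 27.000
    endloop
  endfacet
  facet normal 0.0000 1.0000 0.0000
    outer loop
      vertex 18.000 22.392 0.000
      vertex 6.000 22.392 27.000
      vertex 18.000 22.392 27.000
    endloop
  endfacet
  facet normal -0.8660 0.5000 0.0000
    outer loop
      vertex 6.000 22.392 0.000
      vertex 0.000 12.000 0.000
      vertex 0.000 12.000 27.000
    endloop
  endfacet
  facet normal -0.8660 0.5000 0.0000
    outer loop
      vertex 6.000 22.392 0.000
      vertex 0.000 12.000 27.000
      vertex 6.000 22.392 27.000
    endloop
  endfacet
  facet normal -0.8660 -0.5000 0.0000
    outer loop
      vertex 0.000 12.000 0.000
      vertex 6.000 1.608 0.000
      vertex 6.000 1.608 27.000
    endloop
  endfacet
  facet normal -0.8660 -0.5000 0.0000
    outer loop
      vertex 0.000 12.000 0.000
      vertex 6.000 1.608 27.000
      vertex 0.000 12.000 27.000
    endloop
  endfacet
  facet normal 0.0000 -1.0000 0.0000
    outer loop
      vertex 6.000 1.608 0.000
      vertex 18.000 1.608 0.000
      vertex 18.000 1.608 27.000
    endloop
  endfacet
  facet normal 0.0000 -1.0000 0.0000
    outer loop
      vertex 6.000 1.608 0.000
      vertex 18.000 1.608 27.000
      vertex 6.000 1.608 27.000
    endloop
  endfacet
  facet normal 0.8660 -0.5000 0.0000
    outer loop
      vertex 18.000 1.608 0.000
      vertex 24.000 12.000 0.000
      vertex 24.000 12.000 27.000
    endloop
  endfacet
  facet normal 0.8660 -0.5000 0.0000
    outer loop
      vertex 18.000 1.608 0.000
      vertex 24.000 12.000 27.000
      vertex 18.000 1.608 27.000
    endloop
  endfacet
endsolid part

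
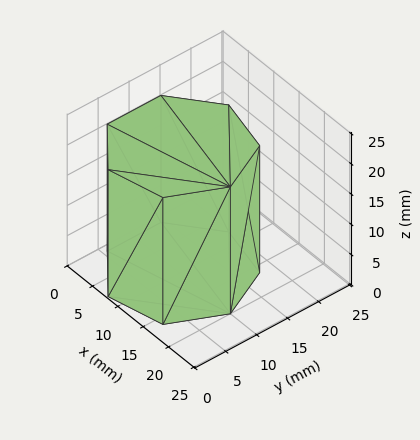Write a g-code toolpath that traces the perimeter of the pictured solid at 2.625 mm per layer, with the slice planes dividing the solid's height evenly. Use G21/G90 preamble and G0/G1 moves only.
Reading the render: the shape is a regular 7-sided prism (a cylinder approximated with 7 flat sides), circumscribed radius ≈ 10 mm, height ≈ 21 mm (dimensions read to the nearest mm from the axis ticks). For the g-code, the solid's height is divided into equal slices at the stated Δz and each level perimeter traced with G1 moves after a G0 lift.

; perimeter-only toolpath
G21 ; units = mm
G90 ; absolute positioning
G28 ; home
; layer 1
G0 Z2.625
G0 X20.000 Y10.000
G1 X16.235 Y17.818
G1 X7.775 Y19.749
G1 X0.990 Y14.339
G1 X0.990 Y5.661
G1 X7.775 Y0.251
G1 X16.235 Y2.182
G1 X20.000 Y10.000
; layer 2
G0 Z5.250
G0 X20.000 Y10.000
G1 X16.235 Y17.818
G1 X7.775 Y19.749
G1 X0.990 Y14.339
G1 X0.990 Y5.661
G1 X7.775 Y0.251
G1 X16.235 Y2.182
G1 X20.000 Y10.000
; layer 3
G0 Z7.875
G0 X20.000 Y10.000
G1 X16.235 Y17.818
G1 X7.775 Y19.749
G1 X0.990 Y14.339
G1 X0.990 Y5.661
G1 X7.775 Y0.251
G1 X16.235 Y2.182
G1 X20.000 Y10.000
; layer 4
G0 Z10.500
G0 X20.000 Y10.000
G1 X16.235 Y17.818
G1 X7.775 Y19.749
G1 X0.990 Y14.339
G1 X0.990 Y5.661
G1 X7.775 Y0.251
G1 X16.235 Y2.182
G1 X20.000 Y10.000
; layer 5
G0 Z13.125
G0 X20.000 Y10.000
G1 X16.235 Y17.818
G1 X7.775 Y19.749
G1 X0.990 Y14.339
G1 X0.990 Y5.661
G1 X7.775 Y0.251
G1 X16.235 Y2.182
G1 X20.000 Y10.000
; layer 6
G0 Z15.750
G0 X20.000 Y10.000
G1 X16.235 Y17.818
G1 X7.775 Y19.749
G1 X0.990 Y14.339
G1 X0.990 Y5.661
G1 X7.775 Y0.251
G1 X16.235 Y2.182
G1 X20.000 Y10.000
; layer 7
G0 Z18.375
G0 X20.000 Y10.000
G1 X16.235 Y17.818
G1 X7.775 Y19.749
G1 X0.990 Y14.339
G1 X0.990 Y5.661
G1 X7.775 Y0.251
G1 X16.235 Y2.182
G1 X20.000 Y10.000
; layer 8
G0 Z21.000
G0 X20.000 Y10.000
G1 X16.235 Y17.818
G1 X7.775 Y19.749
G1 X0.990 Y14.339
G1 X0.990 Y5.661
G1 X7.775 Y0.251
G1 X16.235 Y2.182
G1 X20.000 Y10.000
M2 ; end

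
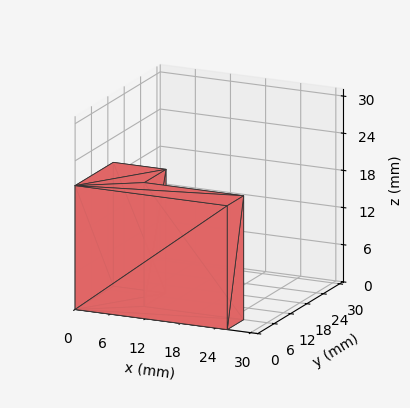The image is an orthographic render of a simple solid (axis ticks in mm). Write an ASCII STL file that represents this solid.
Reading the render: the shape is an L-shaped prism: outer 26 × 14 mm, arm thicknesses ≈ 6 mm (horizontal) and 9 mm (vertical), extruded 20 mm in z (dimensions read to the nearest mm from the axis ticks). For the STL, each face is triangulated and given an outward normal.

solid part
  facet normal 0.0000 0.0000 -1.0000
    outer loop
      vertex 26.0 6.0 0.0
      vertex 26.0 0.0 0.0
      vertex 0.0 0.0 0.0
    endloop
  endfacet
  facet normal 0.0000 0.0000 -1.0000
    outer loop
      vertex 9.0 6.0 0.0
      vertex 26.0 6.0 0.0
      vertex 0.0 0.0 0.0
    endloop
  endfacet
  facet normal 0.0000 0.0000 -1.0000
    outer loop
      vertex 9.0 14.0 0.0
      vertex 9.0 6.0 0.0
      vertex 0.0 0.0 0.0
    endloop
  endfacet
  facet normal 0.0000 0.0000 -1.0000
    outer loop
      vertex 0.0 14.0 0.0
      vertex 9.0 14.0 0.0
      vertex 0.0 0.0 0.0
    endloop
  endfacet
  facet normal 0.0000 0.0000 1.0000
    outer loop
      vertex 0.0 0.0 20.0
      vertex 26.0 0.0 20.0
      vertex 26.0 6.0 20.0
    endloop
  endfacet
  facet normal 0.0000 0.0000 1.0000
    outer loop
      vertex 0.0 0.0 20.0
      vertex 26.0 6.0 20.0
      vertex 9.0 6.0 20.0
    endloop
  endfacet
  facet normal 0.0000 0.0000 1.0000
    outer loop
      vertex 0.0 0.0 20.0
      vertex 9.0 6.0 20.0
      vertex 9.0 14.0 20.0
    endloop
  endfacet
  facet normal 0.0000 0.0000 1.0000
    outer loop
      vertex 0.0 0.0 20.0
      vertex 9.0 14.0 20.0
      vertex 0.0 14.0 20.0
    endloop
  endfacet
  facet normal 0.0000 -1.0000 0.0000
    outer loop
      vertex 0.0 0.0 0.0
      vertex 26.0 0.0 0.0
      vertex 26.0 0.0 20.0
    endloop
  endfacet
  facet normal 0.0000 -1.0000 0.0000
    outer loop
      vertex 0.0 0.0 0.0
      vertex 26.0 0.0 20.0
      vertex 0.0 0.0 20.0
    endloop
  endfacet
  facet normal 1.0000 0.0000 0.0000
    outer loop
      vertex 26.0 0.0 0.0
      vertex 26.0 6.0 0.0
      vertex 26.0 6.0 20.0
    endloop
  endfacet
  facet normal 1.0000 0.0000 0.0000
    outer loop
      vertex 26.0 0.0 0.0
      vertex 26.0 6.0 20.0
      vertex 26.0 0.0 20.0
    endloop
  endfacet
  facet normal 0.0000 1.0000 0.0000
    outer loop
      vertex 26.0 6.0 0.0
      vertex 9.0 6.0 0.0
      vertex 9.0 6.0 20.0
    endloop
  endfacet
  facet normal 0.0000 1.0000 0.0000
    outer loop
      vertex 26.0 6.0 0.0
      vertex 9.0 6.0 20.0
      vertex 26.0 6.0 20.0
    endloop
  endfacet
  facet normal 1.0000 0.0000 0.0000
    outer loop
      vertex 9.0 6.0 0.0
      vertex 9.0 14.0 0.0
      vertex 9.0 14.0 20.0
    endloop
  endfacet
  facet normal 1.0000 0.0000 0.0000
    outer loop
      vertex 9.0 6.0 0.0
      vertex 9.0 14.0 20.0
      vertex 9.0 6.0 20.0
    endloop
  endfacet
  facet normal 0.0000 1.0000 0.0000
    outer loop
      vertex 9.0 14.0 0.0
      vertex 0.0 14.0 0.0
      vertex 0.0 14.0 20.0
    endloop
  endfacet
  facet normal 0.0000 1.0000 0.0000
    outer loop
      vertex 9.0 14.0 0.0
      vertex 0.0 14.0 20.0
      vertex 9.0 14.0 20.0
    endloop
  endfacet
  facet normal -1.0000 0.0000 0.0000
    outer loop
      vertex 0.0 14.0 0.0
      vertex 0.0 0.0 0.0
      vertex 0.0 0.0 20.0
    endloop
  endfacet
  facet normal -1.0000 0.0000 0.0000
    outer loop
      vertex 0.0 14.0 0.0
      vertex 0.0 0.0 20.0
      vertex 0.0 14.0 20.0
    endloop
  endfacet
endsolid part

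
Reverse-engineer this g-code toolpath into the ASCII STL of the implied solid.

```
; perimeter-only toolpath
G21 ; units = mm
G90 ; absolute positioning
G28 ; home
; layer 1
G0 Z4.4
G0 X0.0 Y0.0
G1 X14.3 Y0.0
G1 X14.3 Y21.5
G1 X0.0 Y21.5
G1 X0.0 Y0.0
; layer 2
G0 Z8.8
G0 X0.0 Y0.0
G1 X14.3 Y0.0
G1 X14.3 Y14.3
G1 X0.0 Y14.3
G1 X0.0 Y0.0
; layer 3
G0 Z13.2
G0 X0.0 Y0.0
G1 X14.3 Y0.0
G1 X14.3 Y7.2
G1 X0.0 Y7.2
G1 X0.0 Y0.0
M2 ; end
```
solid part
  facet normal 0.0000 0.0000 -1.0000
    outer loop
      vertex 14.3 28.7 0.0
      vertex 14.3 0.0 0.0
      vertex 0.0 0.0 0.0
    endloop
  endfacet
  facet normal 0.0000 0.0000 -1.0000
    outer loop
      vertex 0.0 28.7 0.0
      vertex 14.3 28.7 0.0
      vertex 0.0 0.0 0.0
    endloop
  endfacet
  facet normal 0.0000 -1.0000 0.0000
    outer loop
      vertex 0.0 0.0 0.0
      vertex 14.3 0.0 0.0
      vertex 14.3 0.0 17.6
    endloop
  endfacet
  facet normal 0.0000 -1.0000 0.0000
    outer loop
      vertex 0.0 0.0 0.0
      vertex 14.3 0.0 17.6
      vertex 0.0 0.0 17.6
    endloop
  endfacet
  facet normal 0.0000 0.5228 0.8525
    outer loop
      vertex 0.0 0.0 17.6
      vertex 14.3 0.0 17.6
      vertex 14.3 28.7 0.0
    endloop
  endfacet
  facet normal 0.0000 0.5228 0.8525
    outer loop
      vertex 0.0 0.0 17.6
      vertex 14.3 28.7 0.0
      vertex 0.0 28.7 0.0
    endloop
  endfacet
  facet normal -1.0000 0.0000 0.0000
    outer loop
      vertex 0.0 0.0 17.6
      vertex 0.0 28.7 0.0
      vertex 0.0 0.0 0.0
    endloop
  endfacet
  facet normal 1.0000 0.0000 0.0000
    outer loop
      vertex 14.3 0.0 0.0
      vertex 14.3 28.7 0.0
      vertex 14.3 0.0 17.6
    endloop
  endfacet
endsolid part

The G0 Z moves step by Δz≈4.4 mm. The G1 loops shrink linearly with z, so the solid tapers from its base footprint up to z≈17.6. Closing with a flat bottom cap and the tapered top and triangulating gives 8 facets — a wedge (ramp): 14.3 × 28.7 mm base, rising to 17.6 mm along the y=0 edge and sloping linearly to z=0 at y=28.7.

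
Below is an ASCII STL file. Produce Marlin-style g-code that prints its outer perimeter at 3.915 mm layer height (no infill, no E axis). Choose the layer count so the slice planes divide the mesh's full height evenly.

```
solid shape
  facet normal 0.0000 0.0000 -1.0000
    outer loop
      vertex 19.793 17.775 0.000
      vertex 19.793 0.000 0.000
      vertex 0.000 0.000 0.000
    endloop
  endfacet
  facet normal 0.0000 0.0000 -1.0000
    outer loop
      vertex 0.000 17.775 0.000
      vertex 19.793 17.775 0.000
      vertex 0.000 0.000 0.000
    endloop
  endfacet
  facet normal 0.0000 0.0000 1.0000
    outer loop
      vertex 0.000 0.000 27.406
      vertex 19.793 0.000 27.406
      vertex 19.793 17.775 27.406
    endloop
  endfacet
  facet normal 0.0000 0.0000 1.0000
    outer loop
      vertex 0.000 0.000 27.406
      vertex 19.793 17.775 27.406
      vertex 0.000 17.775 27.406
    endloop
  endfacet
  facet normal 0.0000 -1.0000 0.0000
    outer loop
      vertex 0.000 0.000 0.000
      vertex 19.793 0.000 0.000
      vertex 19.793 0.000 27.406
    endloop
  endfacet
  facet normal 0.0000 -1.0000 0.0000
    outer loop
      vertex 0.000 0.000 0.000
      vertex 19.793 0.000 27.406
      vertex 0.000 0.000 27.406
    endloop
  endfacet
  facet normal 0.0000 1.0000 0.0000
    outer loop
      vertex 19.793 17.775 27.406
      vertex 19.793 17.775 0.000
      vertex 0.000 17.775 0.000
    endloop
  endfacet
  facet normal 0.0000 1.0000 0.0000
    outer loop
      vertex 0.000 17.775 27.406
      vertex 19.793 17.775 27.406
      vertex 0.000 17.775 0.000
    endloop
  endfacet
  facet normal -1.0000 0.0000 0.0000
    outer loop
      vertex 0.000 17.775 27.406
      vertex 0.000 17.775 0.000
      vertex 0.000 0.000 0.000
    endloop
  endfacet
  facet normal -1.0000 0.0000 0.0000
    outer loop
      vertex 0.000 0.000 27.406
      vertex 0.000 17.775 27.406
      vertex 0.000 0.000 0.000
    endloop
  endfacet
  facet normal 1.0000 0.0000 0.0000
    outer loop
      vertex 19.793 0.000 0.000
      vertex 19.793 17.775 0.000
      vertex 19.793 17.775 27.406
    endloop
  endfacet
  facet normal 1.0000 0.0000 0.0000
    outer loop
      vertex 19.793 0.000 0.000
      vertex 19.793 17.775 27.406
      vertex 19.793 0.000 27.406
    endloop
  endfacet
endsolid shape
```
; perimeter-only toolpath
G21 ; units = mm
G90 ; absolute positioning
G28 ; home
; layer 1
G0 Z3.915
G0 X0.000 Y0.000
G1 X19.793 Y0.000
G1 X19.793 Y17.775
G1 X0.000 Y17.775
G1 X0.000 Y0.000
; layer 2
G0 Z7.830
G0 X0.000 Y0.000
G1 X19.793 Y0.000
G1 X19.793 Y17.775
G1 X0.000 Y17.775
G1 X0.000 Y0.000
; layer 3
G0 Z11.745
G0 X0.000 Y0.000
G1 X19.793 Y0.000
G1 X19.793 Y17.775
G1 X0.000 Y17.775
G1 X0.000 Y0.000
; layer 4
G0 Z15.661
G0 X0.000 Y0.000
G1 X19.793 Y0.000
G1 X19.793 Y17.775
G1 X0.000 Y17.775
G1 X0.000 Y0.000
; layer 5
G0 Z19.576
G0 X0.000 Y0.000
G1 X19.793 Y0.000
G1 X19.793 Y17.775
G1 X0.000 Y17.775
G1 X0.000 Y0.000
; layer 6
G0 Z23.491
G0 X0.000 Y0.000
G1 X19.793 Y0.000
G1 X19.793 Y17.775
G1 X0.000 Y17.775
G1 X0.000 Y0.000
; layer 7
G0 Z27.406
G0 X0.000 Y0.000
G1 X19.793 Y0.000
G1 X19.793 Y17.775
G1 X0.000 Y17.775
G1 X0.000 Y0.000
M2 ; end

The solid is a rectangular box, roughly 19.8 × 17.8 mm footprint and 27.4 mm tall. Slicing at Δz = 3.915 mm — 7 equal slices spanning the solid's height, so layer i sits at z = i·h/7 — gives 7 non-empty perimeters. Each is a 4-segment closed polygon; G0 lifts to the layer z and rapids to the start vertex, then G1 traces the edges.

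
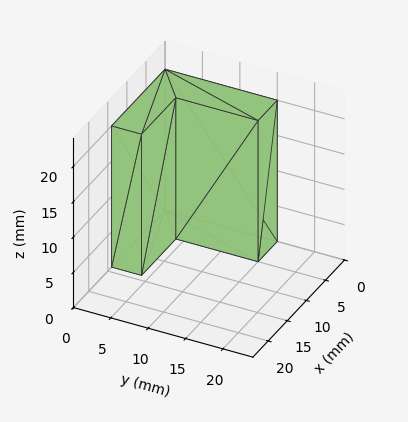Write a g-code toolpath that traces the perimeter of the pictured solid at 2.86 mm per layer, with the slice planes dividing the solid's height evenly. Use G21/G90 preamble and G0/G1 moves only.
Reading the render: the shape is an L-shaped prism: outer 14 × 15 mm, arm thicknesses ≈ 4 mm (horizontal) and 5 mm (vertical), extruded 20 mm in z (dimensions read to the nearest mm from the axis ticks). For the g-code, the solid's height is divided into equal slices at the stated Δz and each level perimeter traced with G1 moves after a G0 lift.

; perimeter-only toolpath
G21 ; units = mm
G90 ; absolute positioning
G28 ; home
; layer 1
G0 Z2.86
G0 X0.00 Y0.00
G1 X14.00 Y0.00
G1 X14.00 Y4.00
G1 X5.00 Y4.00
G1 X5.00 Y15.00
G1 X0.00 Y15.00
G1 X0.00 Y0.00
; layer 2
G0 Z5.71
G0 X0.00 Y0.00
G1 X14.00 Y0.00
G1 X14.00 Y4.00
G1 X5.00 Y4.00
G1 X5.00 Y15.00
G1 X0.00 Y15.00
G1 X0.00 Y0.00
; layer 3
G0 Z8.57
G0 X0.00 Y0.00
G1 X14.00 Y0.00
G1 X14.00 Y4.00
G1 X5.00 Y4.00
G1 X5.00 Y15.00
G1 X0.00 Y15.00
G1 X0.00 Y0.00
; layer 4
G0 Z11.43
G0 X0.00 Y0.00
G1 X14.00 Y0.00
G1 X14.00 Y4.00
G1 X5.00 Y4.00
G1 X5.00 Y15.00
G1 X0.00 Y15.00
G1 X0.00 Y0.00
; layer 5
G0 Z14.29
G0 X0.00 Y0.00
G1 X14.00 Y0.00
G1 X14.00 Y4.00
G1 X5.00 Y4.00
G1 X5.00 Y15.00
G1 X0.00 Y15.00
G1 X0.00 Y0.00
; layer 6
G0 Z17.14
G0 X0.00 Y0.00
G1 X14.00 Y0.00
G1 X14.00 Y4.00
G1 X5.00 Y4.00
G1 X5.00 Y15.00
G1 X0.00 Y15.00
G1 X0.00 Y0.00
; layer 7
G0 Z20.00
G0 X0.00 Y0.00
G1 X14.00 Y0.00
G1 X14.00 Y4.00
G1 X5.00 Y4.00
G1 X5.00 Y15.00
G1 X0.00 Y15.00
G1 X0.00 Y0.00
M2 ; end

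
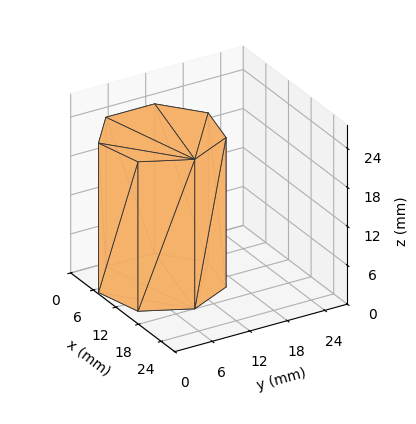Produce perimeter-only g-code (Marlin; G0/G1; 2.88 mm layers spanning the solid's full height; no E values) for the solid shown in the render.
Reading the render: the shape is a regular 7-sided prism (a cylinder approximated with 7 flat sides), circumscribed radius ≈ 9 mm, height ≈ 23 mm (dimensions read to the nearest mm from the axis ticks). For the g-code, the solid's height is divided into equal slices at the stated Δz and each level perimeter traced with G1 moves after a G0 lift.

; perimeter-only toolpath
G21 ; units = mm
G90 ; absolute positioning
G28 ; home
; layer 1
G0 Z2.88
G0 X18.00 Y9.00
G1 X14.61 Y16.04
G1 X7.00 Y17.77
G1 X0.89 Y12.90
G1 X0.89 Y5.10
G1 X7.00 Y0.23
G1 X14.61 Y1.96
G1 X18.00 Y9.00
; layer 2
G0 Z5.75
G0 X18.00 Y9.00
G1 X14.61 Y16.04
G1 X7.00 Y17.77
G1 X0.89 Y12.90
G1 X0.89 Y5.10
G1 X7.00 Y0.23
G1 X14.61 Y1.96
G1 X18.00 Y9.00
; layer 3
G0 Z8.62
G0 X18.00 Y9.00
G1 X14.61 Y16.04
G1 X7.00 Y17.77
G1 X0.89 Y12.90
G1 X0.89 Y5.10
G1 X7.00 Y0.23
G1 X14.61 Y1.96
G1 X18.00 Y9.00
; layer 4
G0 Z11.50
G0 X18.00 Y9.00
G1 X14.61 Y16.04
G1 X7.00 Y17.77
G1 X0.89 Y12.90
G1 X0.89 Y5.10
G1 X7.00 Y0.23
G1 X14.61 Y1.96
G1 X18.00 Y9.00
; layer 5
G0 Z14.38
G0 X18.00 Y9.00
G1 X14.61 Y16.04
G1 X7.00 Y17.77
G1 X0.89 Y12.90
G1 X0.89 Y5.10
G1 X7.00 Y0.23
G1 X14.61 Y1.96
G1 X18.00 Y9.00
; layer 6
G0 Z17.25
G0 X18.00 Y9.00
G1 X14.61 Y16.04
G1 X7.00 Y17.77
G1 X0.89 Y12.90
G1 X0.89 Y5.10
G1 X7.00 Y0.23
G1 X14.61 Y1.96
G1 X18.00 Y9.00
; layer 7
G0 Z20.12
G0 X18.00 Y9.00
G1 X14.61 Y16.04
G1 X7.00 Y17.77
G1 X0.89 Y12.90
G1 X0.89 Y5.10
G1 X7.00 Y0.23
G1 X14.61 Y1.96
G1 X18.00 Y9.00
; layer 8
G0 Z23.00
G0 X18.00 Y9.00
G1 X14.61 Y16.04
G1 X7.00 Y17.77
G1 X0.89 Y12.90
G1 X0.89 Y5.10
G1 X7.00 Y0.23
G1 X14.61 Y1.96
G1 X18.00 Y9.00
M2 ; end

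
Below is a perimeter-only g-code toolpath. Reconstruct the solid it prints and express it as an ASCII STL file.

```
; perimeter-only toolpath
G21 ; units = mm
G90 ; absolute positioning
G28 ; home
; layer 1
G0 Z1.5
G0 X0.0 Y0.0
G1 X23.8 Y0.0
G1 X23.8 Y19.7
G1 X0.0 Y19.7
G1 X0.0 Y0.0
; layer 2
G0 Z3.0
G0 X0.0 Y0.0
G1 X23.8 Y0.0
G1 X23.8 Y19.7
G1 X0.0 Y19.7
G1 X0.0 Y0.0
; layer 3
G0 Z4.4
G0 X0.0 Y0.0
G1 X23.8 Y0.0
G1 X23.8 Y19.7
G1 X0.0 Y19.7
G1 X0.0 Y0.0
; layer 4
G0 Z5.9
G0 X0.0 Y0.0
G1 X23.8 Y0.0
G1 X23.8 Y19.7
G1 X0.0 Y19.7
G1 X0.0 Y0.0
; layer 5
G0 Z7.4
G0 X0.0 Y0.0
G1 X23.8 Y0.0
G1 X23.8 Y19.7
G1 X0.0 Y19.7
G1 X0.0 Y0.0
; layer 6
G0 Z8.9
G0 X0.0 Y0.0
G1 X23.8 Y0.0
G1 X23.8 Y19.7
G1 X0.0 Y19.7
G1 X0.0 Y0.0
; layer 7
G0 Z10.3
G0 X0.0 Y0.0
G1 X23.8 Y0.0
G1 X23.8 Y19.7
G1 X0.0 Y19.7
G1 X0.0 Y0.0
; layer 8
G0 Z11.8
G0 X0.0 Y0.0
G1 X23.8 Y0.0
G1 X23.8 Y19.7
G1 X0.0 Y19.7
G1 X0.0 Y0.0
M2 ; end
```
solid part
  facet normal 0.0000 0.0000 -1.0000
    outer loop
      vertex 23.8 19.7 0.0
      vertex 23.8 0.0 0.0
      vertex 0.0 0.0 0.0
    endloop
  endfacet
  facet normal 0.0000 0.0000 -1.0000
    outer loop
      vertex 0.0 19.7 0.0
      vertex 23.8 19.7 0.0
      vertex 0.0 0.0 0.0
    endloop
  endfacet
  facet normal 0.0000 0.0000 1.0000
    outer loop
      vertex 0.0 0.0 11.8
      vertex 23.8 0.0 11.8
      vertex 23.8 19.7 11.8
    endloop
  endfacet
  facet normal 0.0000 0.0000 1.0000
    outer loop
      vertex 0.0 0.0 11.8
      vertex 23.8 19.7 11.8
      vertex 0.0 19.7 11.8
    endloop
  endfacet
  facet normal 0.0000 -1.0000 0.0000
    outer loop
      vertex 0.0 0.0 0.0
      vertex 23.8 0.0 0.0
      vertex 23.8 0.0 11.8
    endloop
  endfacet
  facet normal 0.0000 -1.0000 0.0000
    outer loop
      vertex 0.0 0.0 0.0
      vertex 23.8 0.0 11.8
      vertex 0.0 0.0 11.8
    endloop
  endfacet
  facet normal 0.0000 1.0000 0.0000
    outer loop
      vertex 23.8 19.7 11.8
      vertex 23.8 19.7 0.0
      vertex 0.0 19.7 0.0
    endloop
  endfacet
  facet normal 0.0000 1.0000 0.0000
    outer loop
      vertex 0.0 19.7 11.8
      vertex 23.8 19.7 11.8
      vertex 0.0 19.7 0.0
    endloop
  endfacet
  facet normal -1.0000 0.0000 0.0000
    outer loop
      vertex 0.0 19.7 11.8
      vertex 0.0 19.7 0.0
      vertex 0.0 0.0 0.0
    endloop
  endfacet
  facet normal -1.0000 0.0000 0.0000
    outer loop
      vertex 0.0 0.0 11.8
      vertex 0.0 19.7 11.8
      vertex 0.0 0.0 0.0
    endloop
  endfacet
  facet normal 1.0000 0.0000 0.0000
    outer loop
      vertex 23.8 0.0 0.0
      vertex 23.8 19.7 0.0
      vertex 23.8 19.7 11.8
    endloop
  endfacet
  facet normal 1.0000 0.0000 0.0000
    outer loop
      vertex 23.8 0.0 0.0
      vertex 23.8 19.7 11.8
      vertex 23.8 0.0 11.8
    endloop
  endfacet
endsolid part

The G0 Z moves step by Δz≈1.5 mm. Every layer's G1 loop is the same polygon, so the solid is a straight extrusion of it from z=0 to z≈11.8. Closing with flat bottom and top caps and triangulating gives 12 facets — a rectangular box, roughly 23.8 × 19.7 mm footprint and 11.8 mm tall.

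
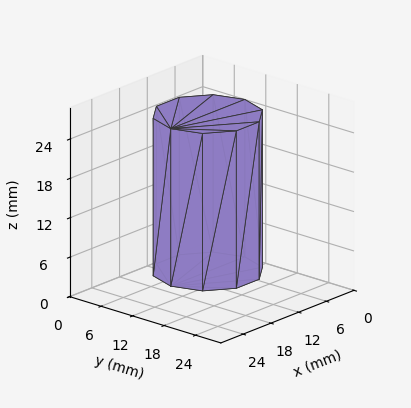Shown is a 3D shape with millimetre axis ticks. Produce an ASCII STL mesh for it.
Reading the render: the shape is a regular 10-sided prism (a cylinder approximated with 10 flat sides), circumscribed radius ≈ 8 mm, height ≈ 24 mm (dimensions read to the nearest mm from the axis ticks). For the STL, each face is triangulated and given an outward normal.

solid part
  facet normal 0.0000 0.0000 -1.0000
    outer loop
      vertex 10.47 15.61 0.00
      vertex 14.47 12.70 0.00
      vertex 16.00 8.00 0.00
    endloop
  endfacet
  facet normal 0.0000 0.0000 -1.0000
    outer loop
      vertex 5.53 15.61 0.00
      vertex 10.47 15.61 0.00
      vertex 16.00 8.00 0.00
    endloop
  endfacet
  facet normal 0.0000 0.0000 -1.0000
    outer loop
      vertex 1.53 12.70 0.00
      vertex 5.53 15.61 0.00
      vertex 16.00 8.00 0.00
    endloop
  endfacet
  facet normal 0.0000 0.0000 -1.0000
    outer loop
      vertex 0.00 8.00 0.00
      vertex 1.53 12.70 0.00
      vertex 16.00 8.00 0.00
    endloop
  endfacet
  facet normal 0.0000 0.0000 -1.0000
    outer loop
      vertex 1.53 3.30 0.00
      vertex 0.00 8.00 0.00
      vertex 16.00 8.00 0.00
    endloop
  endfacet
  facet normal 0.0000 0.0000 -1.0000
    outer loop
      vertex 5.53 0.39 0.00
      vertex 1.53 3.30 0.00
      vertex 16.00 8.00 0.00
    endloop
  endfacet
  facet normal 0.0000 0.0000 -1.0000
    outer loop
      vertex 10.47 0.39 0.00
      vertex 5.53 0.39 0.00
      vertex 16.00 8.00 0.00
    endloop
  endfacet
  facet normal 0.0000 0.0000 -1.0000
    outer loop
      vertex 14.47 3.30 0.00
      vertex 10.47 0.39 0.00
      vertex 16.00 8.00 0.00
    endloop
  endfacet
  facet normal 0.0000 0.0000 1.0000
    outer loop
      vertex 16.00 8.00 24.00
      vertex 14.47 12.70 24.00
      vertex 10.47 15.61 24.00
    endloop
  endfacet
  facet normal 0.0000 0.0000 1.0000
    outer loop
      vertex 16.00 8.00 24.00
      vertex 10.47 15.61 24.00
      vertex 5.53 15.61 24.00
    endloop
  endfacet
  facet normal 0.0000 0.0000 1.0000
    outer loop
      vertex 16.00 8.00 24.00
      vertex 5.53 15.61 24.00
      vertex 1.53 12.70 24.00
    endloop
  endfacet
  facet normal 0.0000 0.0000 1.0000
    outer loop
      vertex 16.00 8.00 24.00
      vertex 1.53 12.70 24.00
      vertex 0.00 8.00 24.00
    endloop
  endfacet
  facet normal 0.0000 0.0000 1.0000
    outer loop
      vertex 16.00 8.00 24.00
      vertex 0.00 8.00 24.00
      vertex 1.53 3.30 24.00
    endloop
  endfacet
  facet normal 0.0000 0.0000 1.0000
    outer loop
      vertex 16.00 8.00 24.00
      vertex 1.53 3.30 24.00
      vertex 5.53 0.39 24.00
    endloop
  endfacet
  facet normal 0.0000 0.0000 1.0000
    outer loop
      vertex 16.00 8.00 24.00
      vertex 5.53 0.39 24.00
      vertex 10.47 0.39 24.00
    endloop
  endfacet
  facet normal 0.0000 0.0000 1.0000
    outer loop
      vertex 16.00 8.00 24.00
      vertex 10.47 0.39 24.00
      vertex 14.47 3.30 24.00
    endloop
  endfacet
  facet normal 0.9509 0.3095 0.0000
    outer loop
      vertex 16.00 8.00 0.00
      vertex 14.47 12.70 0.00
      vertex 14.47 12.70 24.00
    endloop
  endfacet
  facet normal 0.9509 0.3095 0.0000
    outer loop
      vertex 16.00 8.00 0.00
      vertex 14.47 12.70 24.00
      vertex 16.00 8.00 24.00
    endloop
  endfacet
  facet normal 0.5883 0.8086 0.0000
    outer loop
      vertex 14.47 12.70 0.00
      vertex 10.47 15.61 0.00
      vertex 10.47 15.61 24.00
    endloop
  endfacet
  facet normal 0.5883 0.8086 0.0000
    outer loop
      vertex 14.47 12.70 0.00
      vertex 10.47 15.61 24.00
      vertex 14.47 12.70 24.00
    endloop
  endfacet
  facet normal 0.0000 1.0000 0.0000
    outer loop
      vertex 10.47 15.61 0.00
      vertex 5.53 15.61 0.00
      vertex 5.53 15.61 24.00
    endloop
  endfacet
  facet normal 0.0000 1.0000 0.0000
    outer loop
      vertex 10.47 15.61 0.00
      vertex 5.53 15.61 24.00
      vertex 10.47 15.61 24.00
    endloop
  endfacet
  facet normal -0.5883 0.8086 0.0000
    outer loop
      vertex 5.53 15.61 0.00
      vertex 1.53 12.70 0.00
      vertex 1.53 12.70 24.00
    endloop
  endfacet
  facet normal -0.5883 0.8086 0.0000
    outer loop
      vertex 5.53 15.61 0.00
      vertex 1.53 12.70 24.00
      vertex 5.53 15.61 24.00
    endloop
  endfacet
  facet normal -0.9509 0.3095 0.0000
    outer loop
      vertex 1.53 12.70 0.00
      vertex 0.00 8.00 0.00
      vertex 0.00 8.00 24.00
    endloop
  endfacet
  facet normal -0.9509 0.3095 0.0000
    outer loop
      vertex 1.53 12.70 0.00
      vertex 0.00 8.00 24.00
      vertex 1.53 12.70 24.00
    endloop
  endfacet
  facet normal -0.9509 -0.3095 0.0000
    outer loop
      vertex 0.00 8.00 0.00
      vertex 1.53 3.30 0.00
      vertex 1.53 3.30 24.00
    endloop
  endfacet
  facet normal -0.9509 -0.3095 0.0000
    outer loop
      vertex 0.00 8.00 0.00
      vertex 1.53 3.30 24.00
      vertex 0.00 8.00 24.00
    endloop
  endfacet
  facet normal -0.5883 -0.8086 0.0000
    outer loop
      vertex 1.53 3.30 0.00
      vertex 5.53 0.39 0.00
      vertex 5.53 0.39 24.00
    endloop
  endfacet
  facet normal -0.5883 -0.8086 0.0000
    outer loop
      vertex 1.53 3.30 0.00
      vertex 5.53 0.39 24.00
      vertex 1.53 3.30 24.00
    endloop
  endfacet
  facet normal 0.0000 -1.0000 0.0000
    outer loop
      vertex 5.53 0.39 0.00
      vertex 10.47 0.39 0.00
      vertex 10.47 0.39 24.00
    endloop
  endfacet
  facet normal 0.0000 -1.0000 0.0000
    outer loop
      vertex 5.53 0.39 0.00
      vertex 10.47 0.39 24.00
      vertex 5.53 0.39 24.00
    endloop
  endfacet
  facet normal 0.5883 -0.8086 0.0000
    outer loop
      vertex 10.47 0.39 0.00
      vertex 14.47 3.30 0.00
      vertex 14.47 3.30 24.00
    endloop
  endfacet
  facet normal 0.5883 -0.8086 0.0000
    outer loop
      vertex 10.47 0.39 0.00
      vertex 14.47 3.30 24.00
      vertex 10.47 0.39 24.00
    endloop
  endfacet
  facet normal 0.9509 -0.3095 0.0000
    outer loop
      vertex 14.47 3.30 0.00
      vertex 16.00 8.00 0.00
      vertex 16.00 8.00 24.00
    endloop
  endfacet
  facet normal 0.9509 -0.3095 0.0000
    outer loop
      vertex 14.47 3.30 0.00
      vertex 16.00 8.00 24.00
      vertex 14.47 3.30 24.00
    endloop
  endfacet
endsolid part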